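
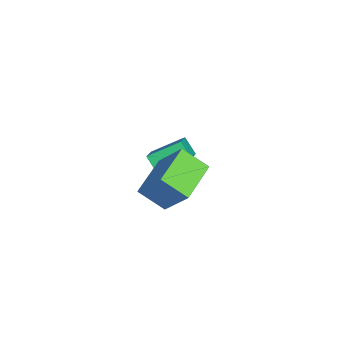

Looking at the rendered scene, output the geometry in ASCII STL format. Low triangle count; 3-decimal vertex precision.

solid 
facet normal -0.475 -0.493 0.729
outer loop
vertex -2.779 -3.791 -1.405
vertex -3.147 -2.255 -0.606
vertex -4.327 -3.678 -2.336
endloop
endfacet
facet normal 0.208 -0.868 -0.452
outer loop
vertex -3.833 -3.165 -3.094
vertex -2.779 -3.791 -1.405
vertex -4.327 -3.678 -2.336
endloop
endfacet
facet normal -0.475 -0.493 0.729
outer loop
vertex -4.327 -3.678 -2.336
vertex -3.147 -2.255 -0.606
vertex -4.695 -2.141 -1.537
endloop
endfacet
facet normal -0.855 0.063 -0.515
outer loop
vertex -4.695 -2.141 -1.537
vertex -3.833 -3.165 -3.094
vertex -4.327 -3.678 -2.336
endloop
endfacet
facet normal 0.855 -0.063 0.515
outer loop
vertex -2.779 -3.791 -1.405
vertex -2.653 -1.742 -1.364
vertex -3.147 -2.255 -0.606
endloop
endfacet
facet normal 0.207 -0.868 -0.451
outer loop
vertex -2.285 -3.279 -2.163
vertex -2.779 -3.791 -1.405
vertex -3.833 -3.165 -3.094
endloop
endfacet
facet normal 0.855 -0.063 0.515
outer loop
vertex -2.285 -3.279 -2.163
vertex -2.653 -1.742 -1.364
vertex -2.779 -3.791 -1.405
endloop
endfacet
facet normal -0.208 0.868 0.452
outer loop
vertex -3.147 -2.255 -0.606
vertex -2.653 -1.742 -1.364
vertex -4.695 -2.141 -1.537
endloop
endfacet
facet normal -0.855 0.063 -0.515
outer loop
vertex -4.201 -1.629 -2.295
vertex -3.833 -3.165 -3.094
vertex -4.695 -2.141 -1.537
endloop
endfacet
facet normal -0.208 0.868 0.451
outer loop
vertex -4.695 -2.141 -1.537
vertex -2.653 -1.742 -1.364
vertex -4.201 -1.629 -2.295
endloop
endfacet
facet normal 0.475 0.493 -0.729
outer loop
vertex -4.201 -1.629 -2.295
vertex -2.285 -3.279 -2.163
vertex -3.833 -3.165 -3.094
endloop
endfacet
facet normal 0.475 0.493 -0.729
outer loop
vertex -2.653 -1.742 -1.364
vertex -2.285 -3.279 -2.163
vertex -4.201 -1.629 -2.295
endloop
endfacet
facet normal -0.901 0.372 0.224
outer loop
vertex -0.321 -3.071 0.335
vertex 0.49 -2.03 1.865
vertex -0.066 -1.889 -0.603
endloop
endfacet
facet normal -0.402 -0.515 -0.758
outer loop
vertex 1.87 -2.69 -1.085
vertex -0.321 -3.071 0.335
vertex -0.066 -1.889 -0.603
endloop
endfacet
facet normal -0.901 0.372 0.224
outer loop
vertex -0.066 -1.889 -0.603
vertex 0.49 -2.03 1.865
vertex 0.745 -0.849 0.927
endloop
endfacet
facet normal 0.167 0.772 -0.613
outer loop
vertex 0.745 -0.849 0.927
vertex 1.87 -2.69 -1.085
vertex -0.066 -1.889 -0.603
endloop
endfacet
facet normal -0.167 -0.772 0.614
outer loop
vertex -0.321 -3.071 0.335
vertex 2.426 -2.831 1.383
vertex 0.49 -2.03 1.865
endloop
endfacet
facet normal -0.401 -0.515 -0.757
outer loop
vertex 1.615 -3.871 -0.147
vertex -0.321 -3.071 0.335
vertex 1.87 -2.69 -1.085
endloop
endfacet
facet normal -0.166 -0.772 0.613
outer loop
vertex 1.615 -3.871 -0.147
vertex 2.426 -2.831 1.383
vertex -0.321 -3.071 0.335
endloop
endfacet
facet normal 0.402 0.515 0.757
outer loop
vertex 0.49 -2.03 1.865
vertex 2.426 -2.831 1.383
vertex 0.745 -0.849 0.927
endloop
endfacet
facet normal 0.166 0.772 -0.613
outer loop
vertex 2.681 -1.649 0.445
vertex 1.87 -2.69 -1.085
vertex 0.745 -0.849 0.927
endloop
endfacet
facet normal 0.401 0.515 0.758
outer loop
vertex 0.745 -0.849 0.927
vertex 2.426 -2.831 1.383
vertex 2.681 -1.649 0.445
endloop
endfacet
facet normal 0.901 -0.372 -0.224
outer loop
vertex 2.681 -1.649 0.445
vertex 1.615 -3.871 -0.147
vertex 1.87 -2.69 -1.085
endloop
endfacet
facet normal 0.901 -0.372 -0.224
outer loop
vertex 2.426 -2.831 1.383
vertex 1.615 -3.871 -0.147
vertex 2.681 -1.649 0.445
endloop
endfacet

endsolid


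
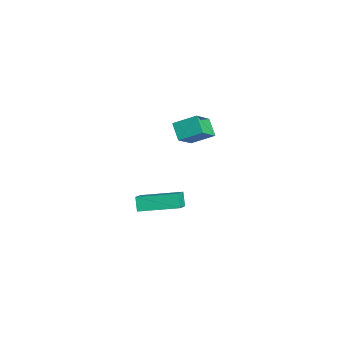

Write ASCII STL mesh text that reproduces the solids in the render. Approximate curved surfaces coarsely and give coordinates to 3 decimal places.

solid 
facet normal -0.632 0.146 0.761
outer loop
vertex 2.252 -3.488 -2.502
vertex 3.132 -1.549 -2.143
vertex 1.171 -2.807 -3.53
endloop
endfacet
facet normal -0.408 -0.898 -0.166
outer loop
vertex 1.708 -2.931 -4.177
vertex 2.252 -3.488 -2.502
vertex 1.171 -2.807 -3.53
endloop
endfacet
facet normal -0.632 0.146 0.761
outer loop
vertex 1.171 -2.807 -3.53
vertex 3.132 -1.549 -2.143
vertex 2.051 -0.868 -3.171
endloop
endfacet
facet normal -0.659 0.415 -0.627
outer loop
vertex 2.051 -0.868 -3.171
vertex 1.708 -2.931 -4.177
vertex 1.171 -2.807 -3.53
endloop
endfacet
facet normal 0.659 -0.415 0.627
outer loop
vertex 2.252 -3.488 -2.502
vertex 3.669 -1.673 -2.79
vertex 3.132 -1.549 -2.143
endloop
endfacet
facet normal -0.408 -0.898 -0.166
outer loop
vertex 2.789 -3.612 -3.149
vertex 2.252 -3.488 -2.502
vertex 1.708 -2.931 -4.177
endloop
endfacet
facet normal 0.659 -0.415 0.627
outer loop
vertex 2.789 -3.612 -3.149
vertex 3.669 -1.673 -2.79
vertex 2.252 -3.488 -2.502
endloop
endfacet
facet normal 0.408 0.898 0.166
outer loop
vertex 3.132 -1.549 -2.143
vertex 3.669 -1.673 -2.79
vertex 2.051 -0.868 -3.171
endloop
endfacet
facet normal -0.659 0.415 -0.627
outer loop
vertex 2.588 -0.992 -3.818
vertex 1.708 -2.931 -4.177
vertex 2.051 -0.868 -3.171
endloop
endfacet
facet normal 0.408 0.898 0.166
outer loop
vertex 2.051 -0.868 -3.171
vertex 3.669 -1.673 -2.79
vertex 2.588 -0.992 -3.818
endloop
endfacet
facet normal 0.632 -0.146 -0.761
outer loop
vertex 2.588 -0.992 -3.818
vertex 2.789 -3.612 -3.149
vertex 1.708 -2.931 -4.177
endloop
endfacet
facet normal 0.632 -0.146 -0.761
outer loop
vertex 3.669 -1.673 -2.79
vertex 2.789 -3.612 -3.149
vertex 2.588 -0.992 -3.818
endloop
endfacet
facet normal -0.820 0.031 0.571
outer loop
vertex -3.584 2.191 -2.561
vertex -4.432 3.279 -3.839
vertex -4.091 1.017 -3.225
endloop
endfacet
facet normal 0.451 -0.579 0.680
outer loop
vertex -3.148 0.981 -3.881
vertex -3.584 2.191 -2.561
vertex -4.091 1.017 -3.225
endloop
endfacet
facet normal -0.820 0.031 0.571
outer loop
vertex -4.091 1.017 -3.225
vertex -4.432 3.279 -3.839
vertex -4.939 2.105 -4.502
endloop
endfacet
facet normal -0.352 -0.815 -0.461
outer loop
vertex -4.939 2.105 -4.502
vertex -3.148 0.981 -3.881
vertex -4.091 1.017 -3.225
endloop
endfacet
facet normal 0.352 0.815 0.461
outer loop
vertex -3.584 2.191 -2.561
vertex -3.489 3.243 -4.495
vertex -4.432 3.279 -3.839
endloop
endfacet
facet normal 0.451 -0.579 0.679
outer loop
vertex -2.641 2.155 -3.218
vertex -3.584 2.191 -2.561
vertex -3.148 0.981 -3.881
endloop
endfacet
facet normal 0.352 0.815 0.461
outer loop
vertex -2.641 2.155 -3.218
vertex -3.489 3.243 -4.495
vertex -3.584 2.191 -2.561
endloop
endfacet
facet normal -0.451 0.579 -0.680
outer loop
vertex -4.432 3.279 -3.839
vertex -3.489 3.243 -4.495
vertex -4.939 2.105 -4.502
endloop
endfacet
facet normal -0.352 -0.815 -0.460
outer loop
vertex -3.996 2.069 -5.159
vertex -3.148 0.981 -3.881
vertex -4.939 2.105 -4.502
endloop
endfacet
facet normal -0.451 0.579 -0.679
outer loop
vertex -4.939 2.105 -4.502
vertex -3.489 3.243 -4.495
vertex -3.996 2.069 -5.159
endloop
endfacet
facet normal 0.820 -0.032 -0.571
outer loop
vertex -3.996 2.069 -5.159
vertex -2.641 2.155 -3.218
vertex -3.148 0.981 -3.881
endloop
endfacet
facet normal 0.820 -0.031 -0.571
outer loop
vertex -3.489 3.243 -4.495
vertex -2.641 2.155 -3.218
vertex -3.996 2.069 -5.159
endloop
endfacet

endsolid


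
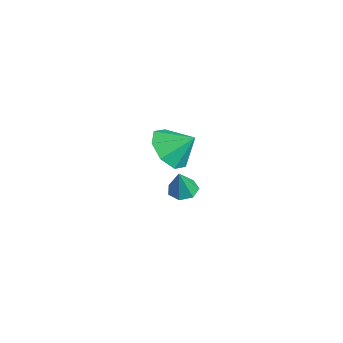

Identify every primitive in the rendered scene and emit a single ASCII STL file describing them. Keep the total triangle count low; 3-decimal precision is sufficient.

solid 
facet normal -0.354 -0.692 -0.629
outer loop
vertex 0.987 -0.4 1.969
vertex 0.208 -0.393 2.4
vertex 0.551 0.056 1.713
endloop
endfacet
facet normal 0.757 0.634 -0.160
outer loop
vertex 0.987 -0.4 1.969
vertex 0.551 0.056 1.713
vertex 0.592 0.353 3.08
endloop
endfacet
facet normal -0.354 -0.692 -0.629
outer loop
vertex 0.551 0.056 1.713
vertex 0.208 -0.393 2.4
vertex -0.086 0.249 1.859
endloop
endfacet
facet normal 0.238 0.948 -0.213
outer loop
vertex 0.551 0.056 1.713
vertex -0.086 0.249 1.859
vertex 0.592 0.353 3.08
endloop
endfacet
facet normal -0.355 -0.692 -0.628
outer loop
vertex -0.086 0.249 1.859
vertex 0.208 -0.393 2.4
vertex -0.55 0.066 2.323
endloop
endfacet
facet normal -0.294 0.952 0.082
outer loop
vertex -0.086 0.249 1.859
vertex -0.55 0.066 2.323
vertex 0.592 0.353 3.08
endloop
endfacet
facet normal -0.355 -0.692 -0.628
outer loop
vertex -0.55 0.066 2.323
vertex 0.208 -0.393 2.4
vertex -0.57 -0.386 2.832
endloop
endfacet
facet normal -0.528 0.645 0.552
outer loop
vertex -0.55 0.066 2.323
vertex -0.57 -0.386 2.832
vertex 0.592 0.353 3.08
endloop
endfacet
facet normal -0.355 -0.691 -0.629
outer loop
vertex -0.57 -0.386 2.832
vertex 0.208 -0.393 2.4
vertex -0.134 -0.843 3.088
endloop
endfacet
facet normal -0.327 0.205 0.923
outer loop
vertex -0.57 -0.386 2.832
vertex -0.134 -0.843 3.088
vertex 0.592 0.353 3.08
endloop
endfacet
facet normal -0.355 -0.692 -0.629
outer loop
vertex -0.134 -0.843 3.088
vertex 0.208 -0.393 2.4
vertex 0.502 -1.036 2.941
endloop
endfacet
facet normal 0.192 -0.110 0.975
outer loop
vertex -0.134 -0.843 3.088
vertex 0.502 -1.036 2.941
vertex 0.592 0.353 3.08
endloop
endfacet
facet normal -0.354 -0.692 -0.629
outer loop
vertex 0.502 -1.036 2.941
vertex 0.208 -0.393 2.4
vertex 0.967 -0.853 2.478
endloop
endfacet
facet normal 0.723 -0.115 0.681
outer loop
vertex 0.502 -1.036 2.941
vertex 0.967 -0.853 2.478
vertex 0.592 0.353 3.08
endloop
endfacet
facet normal -0.354 -0.692 -0.629
outer loop
vertex 0.967 -0.853 2.478
vertex 0.208 -0.393 2.4
vertex 0.987 -0.4 1.969
endloop
endfacet
facet normal 0.958 0.193 0.210
outer loop
vertex 0.967 -0.853 2.478
vertex 0.987 -0.4 1.969
vertex 0.592 0.353 3.08
endloop
endfacet
facet normal -0.312 0.195 -0.930
outer loop
vertex -3.052 1.108 -2.426
vertex -3.555 0.866 -2.308
vertex -3.399 1.411 -2.246
endloop
endfacet
facet normal 0.712 0.624 0.322
outer loop
vertex -3.052 1.108 -2.426
vertex -3.399 1.411 -2.246
vertex -3.185 0.634 -1.212
endloop
endfacet
facet normal -0.314 0.196 -0.929
outer loop
vertex -3.399 1.411 -2.246
vertex -3.555 0.866 -2.308
vertex -3.863 1.303 -2.112
endloop
endfacet
facet normal -0.012 0.798 0.602
outer loop
vertex -3.399 1.411 -2.246
vertex -3.863 1.303 -2.112
vertex -3.185 0.634 -1.212
endloop
endfacet
facet normal -0.313 0.196 -0.929
outer loop
vertex -3.863 1.303 -2.112
vertex -3.555 0.866 -2.308
vertex -4.095 0.866 -2.126
endloop
endfacet
facet normal -0.632 0.313 0.709
outer loop
vertex -3.863 1.303 -2.112
vertex -4.095 0.866 -2.126
vertex -3.185 0.634 -1.212
endloop
endfacet
facet normal -0.313 0.196 -0.929
outer loop
vertex -4.095 0.866 -2.126
vertex -3.555 0.866 -2.308
vertex -3.92 0.429 -2.277
endloop
endfacet
facet normal -0.683 -0.467 0.561
outer loop
vertex -4.095 0.866 -2.126
vertex -3.92 0.429 -2.277
vertex -3.185 0.634 -1.212
endloop
endfacet
facet normal -0.314 0.196 -0.929
outer loop
vertex -3.92 0.429 -2.277
vertex -3.555 0.866 -2.308
vertex -3.47 0.321 -2.452
endloop
endfacet
facet normal -0.124 -0.955 0.270
outer loop
vertex -3.92 0.429 -2.277
vertex -3.47 0.321 -2.452
vertex -3.185 0.634 -1.212
endloop
endfacet
facet normal -0.313 0.197 -0.929
outer loop
vertex -3.47 0.321 -2.452
vertex -3.555 0.866 -2.308
vertex -3.084 0.623 -2.518
endloop
endfacet
facet normal 0.621 -0.782 0.055
outer loop
vertex -3.47 0.321 -2.452
vertex -3.084 0.623 -2.518
vertex -3.185 0.634 -1.212
endloop
endfacet
facet normal -0.313 0.197 -0.929
outer loop
vertex -3.084 0.623 -2.518
vertex -3.555 0.866 -2.308
vertex -3.052 1.108 -2.426
endloop
endfacet
facet normal 0.994 -0.080 0.078
outer loop
vertex -3.084 0.623 -2.518
vertex -3.052 1.108 -2.426
vertex -3.185 0.634 -1.212
endloop
endfacet

endsolid


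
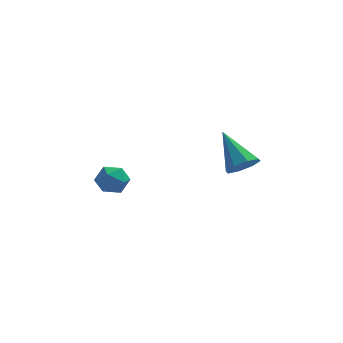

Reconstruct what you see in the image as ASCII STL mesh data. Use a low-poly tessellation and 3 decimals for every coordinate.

solid 
facet normal -0.077 -0.038 0.996
outer loop
vertex -2.621 1.085 0.741
vertex -2.393 0.232 0.726
vertex -1.771 0.855 0.798
endloop
endfacet
facet normal 0.114 0.613 0.781
outer loop
vertex -2.621 1.085 0.741
vertex -1.771 0.855 0.798
vertex -2.01 1.54 0.295
endloop
endfacet
facet normal -0.390 0.856 0.339
outer loop
vertex -2.621 1.085 0.741
vertex -2.01 1.54 0.295
vertex -2.78 1.341 -0.089
endloop
endfacet
facet normal -0.893 0.354 0.280
outer loop
vertex -2.621 1.085 0.741
vertex -2.78 1.341 -0.089
vertex -3.017 0.532 0.177
endloop
endfacet
facet normal -0.700 -0.199 0.686
outer loop
vertex -2.621 1.085 0.741
vertex -3.017 0.532 0.177
vertex -2.393 0.232 0.726
endloop
endfacet
facet normal 0.722 0.555 0.413
outer loop
vertex -2.01 1.54 0.295
vertex -1.771 0.855 0.798
vertex -1.403 0.968 0.003
endloop
endfacet
facet normal 0.413 -0.500 0.761
outer loop
vertex -1.771 0.855 0.798
vertex -2.393 0.232 0.726
vertex -1.64 0.159 0.269
endloop
endfacet
facet normal -0.594 -0.762 0.258
outer loop
vertex -2.393 0.232 0.726
vertex -3.017 0.532 0.177
vertex -2.41 -0.04 -0.115
endloop
endfacet
facet normal -0.906 0.134 -0.401
outer loop
vertex -3.017 0.532 0.177
vertex -2.78 1.341 -0.089
vertex -2.649 0.645 -0.618
endloop
endfacet
facet normal -0.093 0.948 -0.305
outer loop
vertex -2.78 1.341 -0.089
vertex -2.01 1.54 0.295
vertex -2.027 1.268 -0.546
endloop
endfacet
facet normal 0.893 -0.354 -0.280
outer loop
vertex -1.799 0.415 -0.561
vertex -1.403 0.968 0.003
vertex -1.64 0.159 0.269
endloop
endfacet
facet normal 0.390 -0.856 -0.339
outer loop
vertex -1.799 0.415 -0.561
vertex -1.64 0.159 0.269
vertex -2.41 -0.04 -0.115
endloop
endfacet
facet normal -0.114 -0.613 -0.781
outer loop
vertex -1.799 0.415 -0.561
vertex -2.41 -0.04 -0.115
vertex -2.649 0.645 -0.618
endloop
endfacet
facet normal 0.077 0.038 -0.996
outer loop
vertex -1.799 0.415 -0.561
vertex -2.649 0.645 -0.618
vertex -2.027 1.268 -0.546
endloop
endfacet
facet normal 0.700 0.199 -0.686
outer loop
vertex -1.799 0.415 -0.561
vertex -2.027 1.268 -0.546
vertex -1.403 0.968 0.003
endloop
endfacet
facet normal 0.906 -0.134 0.401
outer loop
vertex -1.64 0.159 0.269
vertex -1.403 0.968 0.003
vertex -1.771 0.855 0.798
endloop
endfacet
facet normal 0.093 -0.948 0.305
outer loop
vertex -2.41 -0.04 -0.115
vertex -1.64 0.159 0.269
vertex -2.393 0.232 0.726
endloop
endfacet
facet normal -0.722 -0.555 -0.413
outer loop
vertex -2.649 0.645 -0.618
vertex -2.41 -0.04 -0.115
vertex -3.017 0.532 0.177
endloop
endfacet
facet normal -0.413 0.500 -0.761
outer loop
vertex -2.027 1.268 -0.546
vertex -2.649 0.645 -0.618
vertex -2.78 1.341 -0.089
endloop
endfacet
facet normal 0.594 0.762 -0.258
outer loop
vertex -1.403 0.968 0.003
vertex -2.027 1.268 -0.546
vertex -2.01 1.54 0.295
endloop
endfacet
facet normal 0.433 -0.611 -0.663
outer loop
vertex 4.086 -0.638 1.895
vertex 3.687 -1.31 2.254
vertex 3.499 -0.758 1.622
endloop
endfacet
facet normal -0.025 0.934 -0.357
outer loop
vertex 4.086 -0.638 1.895
vertex 3.499 -0.758 1.622
vertex 2.753 0.01 3.686
endloop
endfacet
facet normal 0.432 -0.612 -0.663
outer loop
vertex 3.499 -0.758 1.622
vertex 3.687 -1.31 2.254
vertex 3.022 -1.201 1.72
endloop
endfacet
facet normal -0.653 0.602 -0.460
outer loop
vertex 3.499 -0.758 1.622
vertex 3.022 -1.201 1.72
vertex 2.753 0.01 3.686
endloop
endfacet
facet normal 0.433 -0.611 -0.663
outer loop
vertex 3.022 -1.201 1.72
vertex 3.687 -1.31 2.254
vertex 2.935 -1.708 2.13
endloop
endfacet
facet normal -0.986 0.040 -0.160
outer loop
vertex 3.022 -1.201 1.72
vertex 2.935 -1.708 2.13
vertex 2.753 0.01 3.686
endloop
endfacet
facet normal 0.433 -0.611 -0.663
outer loop
vertex 2.935 -1.708 2.13
vertex 3.687 -1.31 2.254
vertex 3.288 -1.982 2.613
endloop
endfacet
facet normal -0.829 -0.421 0.368
outer loop
vertex 2.935 -1.708 2.13
vertex 3.288 -1.982 2.613
vertex 2.753 0.01 3.686
endloop
endfacet
facet normal 0.433 -0.611 -0.663
outer loop
vertex 3.288 -1.982 2.613
vertex 3.687 -1.31 2.254
vertex 3.875 -1.862 2.886
endloop
endfacet
facet normal -0.274 -0.512 0.814
outer loop
vertex 3.288 -1.982 2.613
vertex 3.875 -1.862 2.886
vertex 2.753 0.01 3.686
endloop
endfacet
facet normal 0.432 -0.612 -0.663
outer loop
vertex 3.875 -1.862 2.886
vertex 3.687 -1.31 2.254
vertex 4.352 -1.419 2.788
endloop
endfacet
facet normal 0.355 -0.179 0.917
outer loop
vertex 3.875 -1.862 2.886
vertex 4.352 -1.419 2.788
vertex 2.753 0.01 3.686
endloop
endfacet
facet normal 0.433 -0.611 -0.663
outer loop
vertex 4.352 -1.419 2.788
vertex 3.687 -1.31 2.254
vertex 4.439 -0.912 2.378
endloop
endfacet
facet normal 0.688 0.381 0.618
outer loop
vertex 4.352 -1.419 2.788
vertex 4.439 -0.912 2.378
vertex 2.753 0.01 3.686
endloop
endfacet
facet normal 0.433 -0.611 -0.663
outer loop
vertex 4.439 -0.912 2.378
vertex 3.687 -1.31 2.254
vertex 4.086 -0.638 1.895
endloop
endfacet
facet normal 0.531 0.843 0.090
outer loop
vertex 4.439 -0.912 2.378
vertex 4.086 -0.638 1.895
vertex 2.753 0.01 3.686
endloop
endfacet

endsolid


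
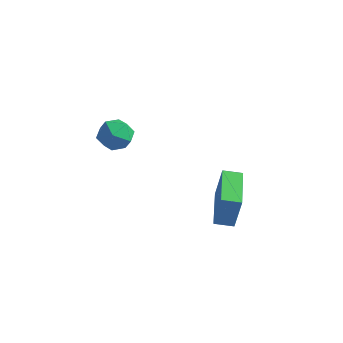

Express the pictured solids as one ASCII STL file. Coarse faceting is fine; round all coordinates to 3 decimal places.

solid 
facet normal -0.516 0.853 0.081
outer loop
vertex 0.903 0.345 2.431
vertex 1.655 0.815 2.276
vertex 0.566 0.307 0.673
endloop
endfacet
facet normal -0.835 -0.522 0.171
outer loop
vertex 1.645 -1.475 0.504
vertex 0.903 0.345 2.431
vertex 0.566 0.307 0.673
endloop
endfacet
facet normal -0.517 0.852 0.081
outer loop
vertex 0.566 0.307 0.673
vertex 1.655 0.815 2.276
vertex 1.317 0.777 0.519
endloop
endfacet
facet normal -0.188 -0.021 -0.982
outer loop
vertex 1.317 0.777 0.519
vertex 1.645 -1.475 0.504
vertex 0.566 0.307 0.673
endloop
endfacet
facet normal 0.189 0.021 0.982
outer loop
vertex 0.903 0.345 2.431
vertex 2.734 -0.967 2.107
vertex 1.655 0.815 2.276
endloop
endfacet
facet normal -0.835 -0.523 0.172
outer loop
vertex 1.983 -1.437 2.261
vertex 0.903 0.345 2.431
vertex 1.645 -1.475 0.504
endloop
endfacet
facet normal 0.188 0.021 0.982
outer loop
vertex 1.983 -1.437 2.261
vertex 2.734 -0.967 2.107
vertex 0.903 0.345 2.431
endloop
endfacet
facet normal 0.835 0.522 -0.172
outer loop
vertex 1.655 0.815 2.276
vertex 2.734 -0.967 2.107
vertex 1.317 0.777 0.519
endloop
endfacet
facet normal -0.189 -0.021 -0.982
outer loop
vertex 2.397 -1.005 0.349
vertex 1.645 -1.475 0.504
vertex 1.317 0.777 0.519
endloop
endfacet
facet normal 0.835 0.523 -0.171
outer loop
vertex 1.317 0.777 0.519
vertex 2.734 -0.967 2.107
vertex 2.397 -1.005 0.349
endloop
endfacet
facet normal 0.516 -0.853 -0.081
outer loop
vertex 2.397 -1.005 0.349
vertex 1.983 -1.437 2.261
vertex 1.645 -1.475 0.504
endloop
endfacet
facet normal 0.517 -0.852 -0.081
outer loop
vertex 2.734 -0.967 2.107
vertex 1.983 -1.437 2.261
vertex 2.397 -1.005 0.349
endloop
endfacet
facet normal 0.140 -0.221 0.965
outer loop
vertex -3.197 -0.94 4.557
vertex -4.043 -1.338 4.589
vertex -3.293 -1.85 4.363
endloop
endfacet
facet normal 0.761 -0.211 0.613
outer loop
vertex -3.197 -0.94 4.557
vertex -3.293 -1.85 4.363
vertex -2.726 -1.318 3.842
endloop
endfacet
facet normal 0.840 0.436 0.323
outer loop
vertex -3.197 -0.94 4.557
vertex -2.726 -1.318 3.842
vertex -3.126 -0.477 3.747
endloop
endfacet
facet normal 0.268 0.826 0.496
outer loop
vertex -3.197 -0.94 4.557
vertex -3.126 -0.477 3.747
vertex -3.94 -0.49 4.208
endloop
endfacet
facet normal -0.164 0.421 0.892
outer loop
vertex -3.197 -0.94 4.557
vertex -3.94 -0.49 4.208
vertex -4.043 -1.338 4.589
endloop
endfacet
facet normal 0.722 -0.687 0.084
outer loop
vertex -2.726 -1.318 3.842
vertex -3.293 -1.85 4.363
vertex -3.28 -1.95 3.432
endloop
endfacet
facet normal -0.283 -0.703 0.652
outer loop
vertex -3.293 -1.85 4.363
vertex -4.043 -1.338 4.589
vertex -4.094 -1.963 3.893
endloop
endfacet
facet normal -0.777 0.334 0.534
outer loop
vertex -4.043 -1.338 4.589
vertex -3.94 -0.49 4.208
vertex -4.494 -1.122 3.798
endloop
endfacet
facet normal -0.077 0.991 -0.108
outer loop
vertex -3.94 -0.49 4.208
vertex -3.126 -0.477 3.747
vertex -3.927 -0.59 3.277
endloop
endfacet
facet normal 0.849 0.360 -0.386
outer loop
vertex -3.126 -0.477 3.747
vertex -2.726 -1.318 3.842
vertex -3.177 -1.102 3.051
endloop
endfacet
facet normal -0.268 -0.826 -0.496
outer loop
vertex -4.023 -1.5 3.083
vertex -3.28 -1.95 3.432
vertex -4.094 -1.963 3.893
endloop
endfacet
facet normal -0.840 -0.436 -0.323
outer loop
vertex -4.023 -1.5 3.083
vertex -4.094 -1.963 3.893
vertex -4.494 -1.122 3.798
endloop
endfacet
facet normal -0.761 0.211 -0.613
outer loop
vertex -4.023 -1.5 3.083
vertex -4.494 -1.122 3.798
vertex -3.927 -0.59 3.277
endloop
endfacet
facet normal -0.140 0.221 -0.965
outer loop
vertex -4.023 -1.5 3.083
vertex -3.927 -0.59 3.277
vertex -3.177 -1.102 3.051
endloop
endfacet
facet normal 0.164 -0.421 -0.892
outer loop
vertex -4.023 -1.5 3.083
vertex -3.177 -1.102 3.051
vertex -3.28 -1.95 3.432
endloop
endfacet
facet normal 0.077 -0.991 0.108
outer loop
vertex -4.094 -1.963 3.893
vertex -3.28 -1.95 3.432
vertex -3.293 -1.85 4.363
endloop
endfacet
facet normal -0.849 -0.360 0.386
outer loop
vertex -4.494 -1.122 3.798
vertex -4.094 -1.963 3.893
vertex -4.043 -1.338 4.589
endloop
endfacet
facet normal -0.722 0.687 -0.084
outer loop
vertex -3.927 -0.59 3.277
vertex -4.494 -1.122 3.798
vertex -3.94 -0.49 4.208
endloop
endfacet
facet normal 0.283 0.703 -0.652
outer loop
vertex -3.177 -1.102 3.051
vertex -3.927 -0.59 3.277
vertex -3.126 -0.477 3.747
endloop
endfacet
facet normal 0.777 -0.334 -0.534
outer loop
vertex -3.28 -1.95 3.432
vertex -3.177 -1.102 3.051
vertex -2.726 -1.318 3.842
endloop
endfacet

endsolid


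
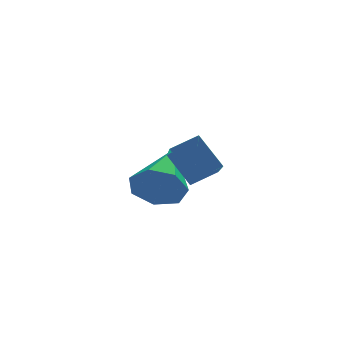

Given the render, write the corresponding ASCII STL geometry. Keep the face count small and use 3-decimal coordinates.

solid 
facet normal -0.894 -0.019 -0.448
outer loop
vertex -0.861 -2.071 0.094
vertex -1.328 -1.478 1.001
vertex -0.401 -0.178 -0.906
endloop
endfacet
facet normal 0.395 -0.502 -0.769
outer loop
vertex 0.368 -0.162 -0.521
vertex -0.861 -2.071 0.094
vertex -0.401 -0.178 -0.906
endloop
endfacet
facet normal -0.894 -0.019 -0.447
outer loop
vertex -0.401 -0.178 -0.906
vertex -1.328 -1.478 1.001
vertex -0.867 0.415 0.001
endloop
endfacet
facet normal 0.211 0.864 -0.457
outer loop
vertex -0.867 0.415 0.001
vertex 0.368 -0.162 -0.521
vertex -0.401 -0.178 -0.906
endloop
endfacet
facet normal -0.211 -0.864 0.457
outer loop
vertex -0.861 -2.071 0.094
vertex -0.559 -1.462 1.386
vertex -1.328 -1.478 1.001
endloop
endfacet
facet normal 0.396 -0.502 -0.769
outer loop
vertex -0.093 -2.055 0.479
vertex -0.861 -2.071 0.094
vertex 0.368 -0.162 -0.521
endloop
endfacet
facet normal -0.211 -0.864 0.457
outer loop
vertex -0.093 -2.055 0.479
vertex -0.559 -1.462 1.386
vertex -0.861 -2.071 0.094
endloop
endfacet
facet normal -0.395 0.502 0.769
outer loop
vertex -1.328 -1.478 1.001
vertex -0.559 -1.462 1.386
vertex -0.867 0.415 0.001
endloop
endfacet
facet normal 0.211 0.864 -0.457
outer loop
vertex -0.099 0.431 0.386
vertex 0.368 -0.162 -0.521
vertex -0.867 0.415 0.001
endloop
endfacet
facet normal -0.396 0.502 0.769
outer loop
vertex -0.867 0.415 0.001
vertex -0.559 -1.462 1.386
vertex -0.099 0.431 0.386
endloop
endfacet
facet normal 0.894 0.019 0.448
outer loop
vertex -0.099 0.431 0.386
vertex -0.093 -2.055 0.479
vertex 0.368 -0.162 -0.521
endloop
endfacet
facet normal 0.894 0.019 0.447
outer loop
vertex -0.559 -1.462 1.386
vertex -0.093 -2.055 0.479
vertex -0.099 0.431 0.386
endloop
endfacet
facet normal -0.459 -0.816 -0.351
outer loop
vertex -0.476 0.632 -1.902
vertex -1.043 0.685 -1.284
vertex -1.069 1.029 -2.05
endloop
endfacet
facet normal 0.495 0.466 -0.733
outer loop
vertex -0.476 0.632 -1.902
vertex -1.069 1.029 -2.05
vertex -0.117 2.335 -0.576
endloop
endfacet
facet normal -0.458 -0.817 -0.351
outer loop
vertex -1.069 1.029 -2.05
vertex -1.043 0.685 -1.284
vertex -1.643 1.167 -1.622
endloop
endfacet
facet normal -0.226 0.797 -0.560
outer loop
vertex -1.069 1.029 -2.05
vertex -1.643 1.167 -1.622
vertex -0.117 2.335 -0.576
endloop
endfacet
facet normal -0.459 -0.817 -0.350
outer loop
vertex -1.643 1.167 -1.622
vertex -1.043 0.685 -1.284
vertex -1.764 0.942 -0.939
endloop
endfacet
facet normal -0.657 0.743 0.128
outer loop
vertex -1.643 1.167 -1.622
vertex -1.764 0.942 -0.939
vertex -0.117 2.335 -0.576
endloop
endfacet
facet normal -0.459 -0.817 -0.350
outer loop
vertex -1.764 0.942 -0.939
vertex -1.043 0.685 -1.284
vertex -1.343 0.524 -0.516
endloop
endfacet
facet normal -0.471 0.346 0.811
outer loop
vertex -1.764 0.942 -0.939
vertex -1.343 0.524 -0.516
vertex -0.117 2.335 -0.576
endloop
endfacet
facet normal -0.459 -0.817 -0.350
outer loop
vertex -1.343 0.524 -0.516
vertex -1.043 0.685 -1.284
vertex -0.695 0.227 -0.672
endloop
endfacet
facet normal 0.191 -0.097 0.977
outer loop
vertex -1.343 0.524 -0.516
vertex -0.695 0.227 -0.672
vertex -0.117 2.335 -0.576
endloop
endfacet
facet normal -0.458 -0.817 -0.351
outer loop
vertex -0.695 0.227 -0.672
vertex -1.043 0.685 -1.284
vertex -0.309 0.275 -1.288
endloop
endfacet
facet normal 0.829 -0.250 0.500
outer loop
vertex -0.695 0.227 -0.672
vertex -0.309 0.275 -1.288
vertex -0.117 2.335 -0.576
endloop
endfacet
facet normal -0.458 -0.817 -0.350
outer loop
vertex -0.309 0.275 -1.288
vertex -1.043 0.685 -1.284
vertex -0.476 0.632 -1.902
endloop
endfacet
facet normal 0.965 0.001 -0.262
outer loop
vertex -0.309 0.275 -1.288
vertex -0.476 0.632 -1.902
vertex -0.117 2.335 -0.576
endloop
endfacet

endsolid


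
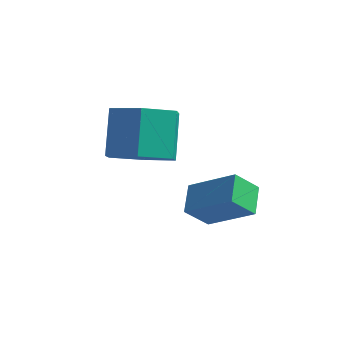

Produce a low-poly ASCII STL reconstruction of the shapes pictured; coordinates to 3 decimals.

solid 
facet normal 0.233 -0.519 -0.823
outer loop
vertex -1.287 2.717 -0.842
vertex -1.916 1.947 -0.534
vertex -2.288 2.717 -1.125
endloop
endfacet
facet normal 0.141 0.855 -0.499
outer loop
vertex -1.287 2.717 -0.842
vertex -2.288 2.717 -1.125
vertex -1.656 3.542 0.466
endloop
endfacet
facet normal 0.142 0.855 -0.500
outer loop
vertex -1.656 3.542 0.466
vertex -2.288 2.717 -1.125
vertex -2.657 3.543 0.183
endloop
endfacet
facet normal -0.232 0.519 0.823
outer loop
vertex -1.656 3.542 0.466
vertex -2.657 3.543 0.183
vertex -2.284 2.773 0.774
endloop
endfacet
facet normal 0.232 -0.519 -0.823
outer loop
vertex -2.288 2.717 -1.125
vertex -1.916 1.947 -0.534
vertex -2.916 1.948 -0.817
endloop
endfacet
facet normal -0.762 0.428 -0.485
outer loop
vertex -2.288 2.717 -1.125
vertex -2.916 1.948 -0.817
vertex -2.657 3.543 0.183
endloop
endfacet
facet normal -0.762 0.428 -0.485
outer loop
vertex -2.657 3.543 0.183
vertex -2.916 1.948 -0.817
vertex -3.285 2.774 0.491
endloop
endfacet
facet normal -0.232 0.519 0.823
outer loop
vertex -2.657 3.543 0.183
vertex -3.285 2.774 0.491
vertex -2.284 2.773 0.774
endloop
endfacet
facet normal 0.232 -0.519 -0.823
outer loop
vertex -2.916 1.948 -0.817
vertex -1.916 1.947 -0.534
vertex -2.544 1.178 -0.226
endloop
endfacet
facet normal -0.905 -0.426 0.014
outer loop
vertex -2.916 1.948 -0.817
vertex -2.544 1.178 -0.226
vertex -3.285 2.774 0.491
endloop
endfacet
facet normal -0.905 -0.426 0.014
outer loop
vertex -3.285 2.774 0.491
vertex -2.544 1.178 -0.226
vertex -2.913 2.003 1.082
endloop
endfacet
facet normal -0.232 0.519 0.823
outer loop
vertex -3.285 2.774 0.491
vertex -2.913 2.003 1.082
vertex -2.284 2.773 0.774
endloop
endfacet
facet normal 0.232 -0.519 -0.823
outer loop
vertex -2.544 1.178 -0.226
vertex -1.916 1.947 -0.534
vertex -1.543 1.177 0.057
endloop
endfacet
facet normal -0.142 -0.855 0.499
outer loop
vertex -2.544 1.178 -0.226
vertex -1.543 1.177 0.057
vertex -2.913 2.003 1.082
endloop
endfacet
facet normal -0.141 -0.855 0.500
outer loop
vertex -2.913 2.003 1.082
vertex -1.543 1.177 0.057
vertex -1.912 2.003 1.365
endloop
endfacet
facet normal -0.233 0.519 0.823
outer loop
vertex -2.913 2.003 1.082
vertex -1.912 2.003 1.365
vertex -2.284 2.773 0.774
endloop
endfacet
facet normal 0.232 -0.519 -0.823
outer loop
vertex -1.543 1.177 0.057
vertex -1.916 1.947 -0.534
vertex -0.915 1.946 -0.251
endloop
endfacet
facet normal 0.762 -0.428 0.485
outer loop
vertex -1.543 1.177 0.057
vertex -0.915 1.946 -0.251
vertex -1.912 2.003 1.365
endloop
endfacet
facet normal 0.762 -0.428 0.485
outer loop
vertex -1.912 2.003 1.365
vertex -0.915 1.946 -0.251
vertex -1.284 2.772 1.057
endloop
endfacet
facet normal -0.232 0.519 0.823
outer loop
vertex -1.912 2.003 1.365
vertex -1.284 2.772 1.057
vertex -2.284 2.773 0.774
endloop
endfacet
facet normal 0.232 -0.519 -0.823
outer loop
vertex -0.915 1.946 -0.251
vertex -1.916 1.947 -0.534
vertex -1.287 2.717 -0.842
endloop
endfacet
facet normal 0.905 0.426 -0.014
outer loop
vertex -0.915 1.946 -0.251
vertex -1.287 2.717 -0.842
vertex -1.284 2.772 1.057
endloop
endfacet
facet normal 0.904 0.426 -0.014
outer loop
vertex -1.284 2.772 1.057
vertex -1.287 2.717 -0.842
vertex -1.656 3.542 0.466
endloop
endfacet
facet normal -0.232 0.519 0.823
outer loop
vertex -1.284 2.772 1.057
vertex -1.656 3.542 0.466
vertex -2.284 2.773 0.774
endloop
endfacet
facet normal -0.405 -0.589 0.700
outer loop
vertex 0.679 2.234 -1.545
vertex 0.351 3.042 -1.055
vertex -0.72 2.183 -2.398
endloop
endfacet
facet normal 0.328 -0.808 -0.490
outer loop
vertex -0.311 2.778 -3.105
vertex 0.679 2.234 -1.545
vertex -0.72 2.183 -2.398
endloop
endfacet
facet normal -0.405 -0.589 0.700
outer loop
vertex -0.72 2.183 -2.398
vertex 0.351 3.042 -1.055
vertex -1.048 2.991 -1.908
endloop
endfacet
facet normal -0.854 -0.031 -0.520
outer loop
vertex -1.048 2.991 -1.908
vertex -0.311 2.778 -3.105
vertex -0.72 2.183 -2.398
endloop
endfacet
facet normal 0.854 0.031 0.520
outer loop
vertex 0.679 2.234 -1.545
vertex 0.76 3.637 -1.762
vertex 0.351 3.042 -1.055
endloop
endfacet
facet normal 0.328 -0.808 -0.490
outer loop
vertex 1.088 2.829 -2.252
vertex 0.679 2.234 -1.545
vertex -0.311 2.778 -3.105
endloop
endfacet
facet normal 0.854 0.031 0.520
outer loop
vertex 1.088 2.829 -2.252
vertex 0.76 3.637 -1.762
vertex 0.679 2.234 -1.545
endloop
endfacet
facet normal -0.328 0.808 0.490
outer loop
vertex 0.351 3.042 -1.055
vertex 0.76 3.637 -1.762
vertex -1.048 2.991 -1.908
endloop
endfacet
facet normal -0.854 -0.031 -0.520
outer loop
vertex -0.639 3.586 -2.615
vertex -0.311 2.778 -3.105
vertex -1.048 2.991 -1.908
endloop
endfacet
facet normal -0.328 0.808 0.490
outer loop
vertex -1.048 2.991 -1.908
vertex 0.76 3.637 -1.762
vertex -0.639 3.586 -2.615
endloop
endfacet
facet normal 0.405 0.589 -0.700
outer loop
vertex -0.639 3.586 -2.615
vertex 1.088 2.829 -2.252
vertex -0.311 2.778 -3.105
endloop
endfacet
facet normal 0.405 0.589 -0.700
outer loop
vertex 0.76 3.637 -1.762
vertex 1.088 2.829 -2.252
vertex -0.639 3.586 -2.615
endloop
endfacet

endsolid


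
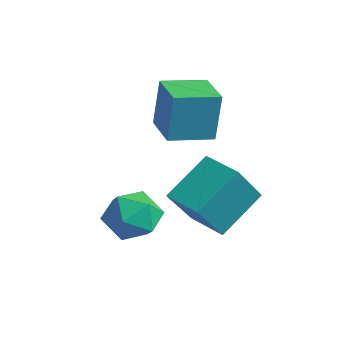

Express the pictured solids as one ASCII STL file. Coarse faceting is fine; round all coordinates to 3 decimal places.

solid 
facet normal -0.944 0.331 0.009
outer loop
vertex -3.478 1.321 2.321
vertex -2.927 2.897 2.131
vertex -3.569 1.115 0.344
endloop
endfacet
facet normal -0.327 -0.938 0.113
outer loop
vertex -1.993 0.563 0.329
vertex -3.478 1.321 2.321
vertex -3.569 1.115 0.344
endloop
endfacet
facet normal -0.944 0.331 0.009
outer loop
vertex -3.569 1.115 0.344
vertex -2.927 2.897 2.131
vertex -3.018 2.691 0.154
endloop
endfacet
facet normal -0.046 -0.104 -0.994
outer loop
vertex -3.018 2.691 0.154
vertex -1.993 0.563 0.329
vertex -3.569 1.115 0.344
endloop
endfacet
facet normal 0.046 0.104 0.994
outer loop
vertex -3.478 1.321 2.321
vertex -1.351 2.345 2.116
vertex -2.927 2.897 2.131
endloop
endfacet
facet normal -0.327 -0.938 0.113
outer loop
vertex -1.902 0.769 2.306
vertex -3.478 1.321 2.321
vertex -1.993 0.563 0.329
endloop
endfacet
facet normal 0.046 0.104 0.994
outer loop
vertex -1.902 0.769 2.306
vertex -1.351 2.345 2.116
vertex -3.478 1.321 2.321
endloop
endfacet
facet normal 0.327 0.938 -0.113
outer loop
vertex -2.927 2.897 2.131
vertex -1.351 2.345 2.116
vertex -3.018 2.691 0.154
endloop
endfacet
facet normal -0.046 -0.104 -0.994
outer loop
vertex -1.442 2.139 0.139
vertex -1.993 0.563 0.329
vertex -3.018 2.691 0.154
endloop
endfacet
facet normal 0.327 0.938 -0.113
outer loop
vertex -3.018 2.691 0.154
vertex -1.351 2.345 2.116
vertex -1.442 2.139 0.139
endloop
endfacet
facet normal 0.944 -0.331 -0.009
outer loop
vertex -1.442 2.139 0.139
vertex -1.902 0.769 2.306
vertex -1.993 0.563 0.329
endloop
endfacet
facet normal 0.944 -0.331 -0.009
outer loop
vertex -1.351 2.345 2.116
vertex -1.902 0.769 2.306
vertex -1.442 2.139 0.139
endloop
endfacet
facet normal -0.985 -0.134 0.109
outer loop
vertex -0.143 0.786 0.359
vertex -0.5 2.05 -1.318
vertex -0.058 -0.865 -0.903
endloop
endfacet
facet normal 0.168 -0.593 0.787
outer loop
vertex 1.38 -0.67 -1.062
vertex -0.143 0.786 0.359
vertex -0.058 -0.865 -0.903
endloop
endfacet
facet normal -0.985 -0.134 0.109
outer loop
vertex -0.058 -0.865 -0.903
vertex -0.5 2.05 -1.318
vertex -0.415 0.399 -2.58
endloop
endfacet
facet normal 0.041 -0.794 -0.607
outer loop
vertex -0.415 0.399 -2.58
vertex 1.38 -0.67 -1.062
vertex -0.058 -0.865 -0.903
endloop
endfacet
facet normal -0.041 0.794 0.607
outer loop
vertex -0.143 0.786 0.359
vertex 0.938 2.245 -1.477
vertex -0.5 2.05 -1.318
endloop
endfacet
facet normal 0.168 -0.593 0.787
outer loop
vertex 1.295 0.981 0.2
vertex -0.143 0.786 0.359
vertex 1.38 -0.67 -1.062
endloop
endfacet
facet normal -0.041 0.794 0.607
outer loop
vertex 1.295 0.981 0.2
vertex 0.938 2.245 -1.477
vertex -0.143 0.786 0.359
endloop
endfacet
facet normal -0.168 0.593 -0.787
outer loop
vertex -0.5 2.05 -1.318
vertex 0.938 2.245 -1.477
vertex -0.415 0.399 -2.58
endloop
endfacet
facet normal 0.041 -0.794 -0.607
outer loop
vertex 1.023 0.594 -2.739
vertex 1.38 -0.67 -1.062
vertex -0.415 0.399 -2.58
endloop
endfacet
facet normal -0.168 0.593 -0.787
outer loop
vertex -0.415 0.399 -2.58
vertex 0.938 2.245 -1.477
vertex 1.023 0.594 -2.739
endloop
endfacet
facet normal 0.985 0.134 -0.109
outer loop
vertex 1.023 0.594 -2.739
vertex 1.295 0.981 0.2
vertex 1.38 -0.67 -1.062
endloop
endfacet
facet normal 0.985 0.134 -0.109
outer loop
vertex 0.938 2.245 -1.477
vertex 1.295 0.981 0.2
vertex 1.023 0.594 -2.739
endloop
endfacet
facet normal -0.620 0.060 0.782
outer loop
vertex -1.561 -0.724 -1.456
vertex -2.252 -1.448 -1.948
vertex -1.442 -1.818 -1.278
endloop
endfacet
facet normal 0.057 0.166 0.984
outer loop
vertex -1.561 -0.724 -1.456
vertex -1.442 -1.818 -1.278
vertex -0.543 -1.178 -1.438
endloop
endfacet
facet normal 0.311 0.723 0.617
outer loop
vertex -1.561 -0.724 -1.456
vertex -0.543 -1.178 -1.438
vertex -0.799 -0.412 -2.206
endloop
endfacet
facet normal -0.208 0.960 0.188
outer loop
vertex -1.561 -0.724 -1.456
vertex -0.799 -0.412 -2.206
vertex -1.855 -0.579 -2.521
endloop
endfacet
facet normal -0.783 0.550 0.291
outer loop
vertex -1.561 -0.724 -1.456
vertex -1.855 -0.579 -2.521
vertex -2.252 -1.448 -1.948
endloop
endfacet
facet normal 0.435 -0.411 0.801
outer loop
vertex -0.543 -1.178 -1.438
vertex -1.442 -1.818 -1.278
vertex -0.605 -2.181 -1.919
endloop
endfacet
facet normal -0.659 -0.584 0.474
outer loop
vertex -1.442 -1.818 -1.278
vertex -2.252 -1.448 -1.948
vertex -1.661 -2.348 -2.234
endloop
endfacet
facet normal -0.924 0.211 -0.320
outer loop
vertex -2.252 -1.448 -1.948
vertex -1.855 -0.579 -2.521
vertex -1.917 -1.582 -3.002
endloop
endfacet
facet normal 0.007 0.874 -0.486
outer loop
vertex -1.855 -0.579 -2.521
vertex -0.799 -0.412 -2.206
vertex -1.018 -0.942 -3.162
endloop
endfacet
facet normal 0.847 0.490 0.207
outer loop
vertex -0.799 -0.412 -2.206
vertex -0.543 -1.178 -1.438
vertex -0.208 -1.312 -2.492
endloop
endfacet
facet normal 0.208 -0.960 -0.188
outer loop
vertex -0.899 -2.036 -2.984
vertex -0.605 -2.181 -1.919
vertex -1.661 -2.348 -2.234
endloop
endfacet
facet normal -0.311 -0.723 -0.617
outer loop
vertex -0.899 -2.036 -2.984
vertex -1.661 -2.348 -2.234
vertex -1.917 -1.582 -3.002
endloop
endfacet
facet normal -0.057 -0.166 -0.984
outer loop
vertex -0.899 -2.036 -2.984
vertex -1.917 -1.582 -3.002
vertex -1.018 -0.942 -3.162
endloop
endfacet
facet normal 0.620 -0.060 -0.782
outer loop
vertex -0.899 -2.036 -2.984
vertex -1.018 -0.942 -3.162
vertex -0.208 -1.312 -2.492
endloop
endfacet
facet normal 0.783 -0.550 -0.291
outer loop
vertex -0.899 -2.036 -2.984
vertex -0.208 -1.312 -2.492
vertex -0.605 -2.181 -1.919
endloop
endfacet
facet normal -0.007 -0.874 0.486
outer loop
vertex -1.661 -2.348 -2.234
vertex -0.605 -2.181 -1.919
vertex -1.442 -1.818 -1.278
endloop
endfacet
facet normal -0.847 -0.490 -0.207
outer loop
vertex -1.917 -1.582 -3.002
vertex -1.661 -2.348 -2.234
vertex -2.252 -1.448 -1.948
endloop
endfacet
facet normal -0.435 0.411 -0.801
outer loop
vertex -1.018 -0.942 -3.162
vertex -1.917 -1.582 -3.002
vertex -1.855 -0.579 -2.521
endloop
endfacet
facet normal 0.659 0.584 -0.474
outer loop
vertex -0.208 -1.312 -2.492
vertex -1.018 -0.942 -3.162
vertex -0.799 -0.412 -2.206
endloop
endfacet
facet normal 0.924 -0.211 0.320
outer loop
vertex -0.605 -2.181 -1.919
vertex -0.208 -1.312 -2.492
vertex -0.543 -1.178 -1.438
endloop
endfacet

endsolid


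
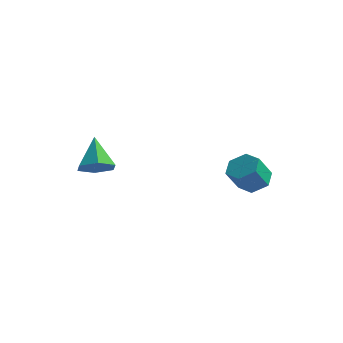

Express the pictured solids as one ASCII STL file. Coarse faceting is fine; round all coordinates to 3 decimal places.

solid 
facet normal 0.366 -0.592 -0.718
outer loop
vertex -1.407 -1.441 0.385
vertex -1.752 -0.963 -0.185
vertex -0.99 -0.807 0.075
endloop
endfacet
facet normal 0.568 0.028 0.822
outer loop
vertex -1.407 -1.441 0.385
vertex -0.99 -0.807 0.075
vertex -2.348 0.003 0.985
endloop
endfacet
facet normal 0.366 -0.593 -0.717
outer loop
vertex -0.99 -0.807 0.075
vertex -1.752 -0.963 -0.185
vertex -1.335 -0.329 -0.496
endloop
endfacet
facet normal 0.615 0.747 0.253
outer loop
vertex -0.99 -0.807 0.075
vertex -1.335 -0.329 -0.496
vertex -2.348 0.003 0.985
endloop
endfacet
facet normal 0.365 -0.592 -0.718
outer loop
vertex -1.335 -0.329 -0.496
vertex -1.752 -0.963 -0.185
vertex -2.097 -0.485 -0.755
endloop
endfacet
facet normal -0.100 0.954 -0.282
outer loop
vertex -1.335 -0.329 -0.496
vertex -2.097 -0.485 -0.755
vertex -2.348 0.003 0.985
endloop
endfacet
facet normal 0.366 -0.592 -0.718
outer loop
vertex -2.097 -0.485 -0.755
vertex -1.752 -0.963 -0.185
vertex -2.514 -1.119 -0.445
endloop
endfacet
facet normal -0.861 0.444 -0.249
outer loop
vertex -2.097 -0.485 -0.755
vertex -2.514 -1.119 -0.445
vertex -2.348 0.003 0.985
endloop
endfacet
facet normal 0.366 -0.593 -0.717
outer loop
vertex -2.514 -1.119 -0.445
vertex -1.752 -0.963 -0.185
vertex -2.169 -1.597 0.126
endloop
endfacet
facet normal -0.907 -0.273 0.320
outer loop
vertex -2.514 -1.119 -0.445
vertex -2.169 -1.597 0.126
vertex -2.348 0.003 0.985
endloop
endfacet
facet normal 0.365 -0.592 -0.718
outer loop
vertex -2.169 -1.597 0.126
vertex -1.752 -0.963 -0.185
vertex -1.407 -1.441 0.385
endloop
endfacet
facet normal -0.192 -0.481 0.855
outer loop
vertex -2.169 -1.597 0.126
vertex -1.407 -1.441 0.385
vertex -2.348 0.003 0.985
endloop
endfacet
facet normal 0.230 0.511 -0.828
outer loop
vertex 4.11 2.472 -1.445
vertex 3.403 2.777 -1.453
vertex 3.972 3.133 -1.075
endloop
endfacet
facet normal 0.956 0.037 0.290
outer loop
vertex 4.11 2.472 -1.445
vertex 3.972 3.133 -1.075
vertex 3.823 1.837 -0.418
endloop
endfacet
facet normal 0.956 0.037 0.290
outer loop
vertex 3.823 1.837 -0.418
vertex 3.972 3.133 -1.075
vertex 3.685 2.498 -0.048
endloop
endfacet
facet normal -0.232 -0.512 0.827
outer loop
vertex 3.823 1.837 -0.418
vertex 3.685 2.498 -0.048
vertex 3.117 2.143 -0.427
endloop
endfacet
facet normal 0.230 0.511 -0.828
outer loop
vertex 3.972 3.133 -1.075
vertex 3.403 2.777 -1.453
vertex 3.265 3.438 -1.083
endloop
endfacet
facet normal 0.322 0.762 0.561
outer loop
vertex 3.972 3.133 -1.075
vertex 3.265 3.438 -1.083
vertex 3.685 2.498 -0.048
endloop
endfacet
facet normal 0.323 0.762 0.561
outer loop
vertex 3.685 2.498 -0.048
vertex 3.265 3.438 -1.083
vertex 2.979 2.804 -0.057
endloop
endfacet
facet normal -0.232 -0.512 0.827
outer loop
vertex 3.685 2.498 -0.048
vertex 2.979 2.804 -0.057
vertex 3.117 2.143 -0.427
endloop
endfacet
facet normal 0.232 0.512 -0.827
outer loop
vertex 3.265 3.438 -1.083
vertex 3.403 2.777 -1.453
vertex 2.697 3.083 -1.462
endloop
endfacet
facet normal -0.634 0.725 0.271
outer loop
vertex 3.265 3.438 -1.083
vertex 2.697 3.083 -1.462
vertex 2.979 2.804 -0.057
endloop
endfacet
facet normal -0.633 0.725 0.271
outer loop
vertex 2.979 2.804 -0.057
vertex 2.697 3.083 -1.462
vertex 2.41 2.448 -0.435
endloop
endfacet
facet normal -0.230 -0.511 0.828
outer loop
vertex 2.979 2.804 -0.057
vertex 2.41 2.448 -0.435
vertex 3.117 2.143 -0.427
endloop
endfacet
facet normal 0.232 0.512 -0.827
outer loop
vertex 2.697 3.083 -1.462
vertex 3.403 2.777 -1.453
vertex 2.835 2.422 -1.832
endloop
endfacet
facet normal -0.956 -0.037 -0.290
outer loop
vertex 2.697 3.083 -1.462
vertex 2.835 2.422 -1.832
vertex 2.41 2.448 -0.435
endloop
endfacet
facet normal -0.956 -0.037 -0.290
outer loop
vertex 2.41 2.448 -0.435
vertex 2.835 2.422 -1.832
vertex 2.548 1.787 -0.805
endloop
endfacet
facet normal -0.230 -0.511 0.828
outer loop
vertex 2.41 2.448 -0.435
vertex 2.548 1.787 -0.805
vertex 3.117 2.143 -0.427
endloop
endfacet
facet normal 0.232 0.512 -0.827
outer loop
vertex 2.835 2.422 -1.832
vertex 3.403 2.777 -1.453
vertex 3.541 2.116 -1.823
endloop
endfacet
facet normal -0.323 -0.762 -0.561
outer loop
vertex 2.835 2.422 -1.832
vertex 3.541 2.116 -1.823
vertex 2.548 1.787 -0.805
endloop
endfacet
facet normal -0.323 -0.762 -0.561
outer loop
vertex 2.548 1.787 -0.805
vertex 3.541 2.116 -1.823
vertex 3.255 1.482 -0.797
endloop
endfacet
facet normal -0.230 -0.511 0.828
outer loop
vertex 2.548 1.787 -0.805
vertex 3.255 1.482 -0.797
vertex 3.117 2.143 -0.427
endloop
endfacet
facet normal 0.230 0.511 -0.828
outer loop
vertex 3.541 2.116 -1.823
vertex 3.403 2.777 -1.453
vertex 4.11 2.472 -1.445
endloop
endfacet
facet normal 0.634 -0.725 -0.271
outer loop
vertex 3.541 2.116 -1.823
vertex 4.11 2.472 -1.445
vertex 3.255 1.482 -0.797
endloop
endfacet
facet normal 0.634 -0.725 -0.271
outer loop
vertex 3.255 1.482 -0.797
vertex 4.11 2.472 -1.445
vertex 3.823 1.837 -0.418
endloop
endfacet
facet normal -0.232 -0.512 0.827
outer loop
vertex 3.255 1.482 -0.797
vertex 3.823 1.837 -0.418
vertex 3.117 2.143 -0.427
endloop
endfacet

endsolid


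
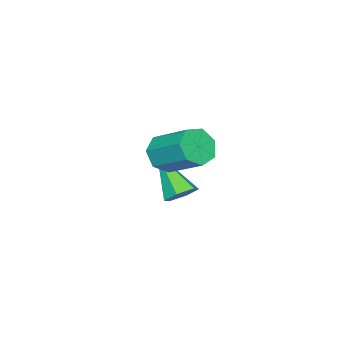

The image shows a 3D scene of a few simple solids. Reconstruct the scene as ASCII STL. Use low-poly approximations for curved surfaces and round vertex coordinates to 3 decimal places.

solid 
facet normal -0.108 -0.842 -0.529
outer loop
vertex -0.357 1.459 0.857
vertex -0.646 1.089 1.505
vertex -1.045 1.494 0.942
endloop
endfacet
facet normal -0.076 0.537 -0.840
outer loop
vertex -0.357 1.459 0.857
vertex -1.045 1.494 0.942
vertex -0.166 2.941 1.788
endloop
endfacet
facet normal -0.076 0.537 -0.840
outer loop
vertex -0.166 2.941 1.788
vertex -1.045 1.494 0.942
vertex -0.854 2.976 1.873
endloop
endfacet
facet normal 0.108 0.841 0.529
outer loop
vertex -0.166 2.941 1.788
vertex -0.854 2.976 1.873
vertex -0.454 2.571 2.435
endloop
endfacet
facet normal -0.109 -0.842 -0.528
outer loop
vertex -1.045 1.494 0.942
vertex -0.646 1.089 1.505
vertex -1.432 1.225 1.451
endloop
endfacet
facet normal -0.823 0.375 -0.428
outer loop
vertex -1.045 1.494 0.942
vertex -1.432 1.225 1.451
vertex -0.854 2.976 1.873
endloop
endfacet
facet normal -0.823 0.375 -0.427
outer loop
vertex -0.854 2.976 1.873
vertex -1.432 1.225 1.451
vertex -1.241 2.706 2.382
endloop
endfacet
facet normal 0.109 0.842 0.529
outer loop
vertex -0.854 2.976 1.873
vertex -1.241 2.706 2.382
vertex -0.454 2.571 2.435
endloop
endfacet
facet normal -0.109 -0.841 -0.529
outer loop
vertex -1.432 1.225 1.451
vertex -0.646 1.089 1.505
vertex -1.227 0.853 2.0
endloop
endfacet
facet normal -0.949 -0.070 0.307
outer loop
vertex -1.432 1.225 1.451
vertex -1.227 0.853 2.0
vertex -1.241 2.706 2.382
endloop
endfacet
facet normal -0.949 -0.070 0.307
outer loop
vertex -1.241 2.706 2.382
vertex -1.227 0.853 2.0
vertex -1.036 2.334 2.931
endloop
endfacet
facet normal 0.109 0.841 0.530
outer loop
vertex -1.241 2.706 2.382
vertex -1.036 2.334 2.931
vertex -0.454 2.571 2.435
endloop
endfacet
facet normal -0.109 -0.841 -0.529
outer loop
vertex -1.227 0.853 2.0
vertex -0.646 1.089 1.505
vertex -0.584 0.659 2.176
endloop
endfacet
facet normal -0.361 -0.462 0.810
outer loop
vertex -1.227 0.853 2.0
vertex -0.584 0.659 2.176
vertex -1.036 2.334 2.931
endloop
endfacet
facet normal -0.361 -0.462 0.810
outer loop
vertex -1.036 2.334 2.931
vertex -0.584 0.659 2.176
vertex -0.393 2.141 3.107
endloop
endfacet
facet normal 0.108 0.842 0.529
outer loop
vertex -1.036 2.334 2.931
vertex -0.393 2.141 3.107
vertex -0.454 2.571 2.435
endloop
endfacet
facet normal -0.109 -0.841 -0.529
outer loop
vertex -0.584 0.659 2.176
vertex -0.646 1.089 1.505
vertex 0.013 0.789 1.846
endloop
endfacet
facet normal 0.499 -0.506 0.703
outer loop
vertex -0.584 0.659 2.176
vertex 0.013 0.789 1.846
vertex -0.393 2.141 3.107
endloop
endfacet
facet normal 0.499 -0.506 0.703
outer loop
vertex -0.393 2.141 3.107
vertex 0.013 0.789 1.846
vertex 0.204 2.271 2.777
endloop
endfacet
facet normal 0.109 0.842 0.529
outer loop
vertex -0.393 2.141 3.107
vertex 0.204 2.271 2.777
vertex -0.454 2.571 2.435
endloop
endfacet
facet normal -0.109 -0.841 -0.530
outer loop
vertex 0.013 0.789 1.846
vertex -0.646 1.089 1.505
vertex 0.114 1.146 1.259
endloop
endfacet
facet normal 0.983 -0.169 0.067
outer loop
vertex 0.013 0.789 1.846
vertex 0.114 1.146 1.259
vertex 0.204 2.271 2.777
endloop
endfacet
facet normal 0.983 -0.169 0.067
outer loop
vertex 0.204 2.271 2.777
vertex 0.114 1.146 1.259
vertex 0.305 2.627 2.19
endloop
endfacet
facet normal 0.109 0.842 0.529
outer loop
vertex 0.204 2.271 2.777
vertex 0.305 2.627 2.19
vertex -0.454 2.571 2.435
endloop
endfacet
facet normal -0.108 -0.842 -0.529
outer loop
vertex 0.114 1.146 1.259
vertex -0.646 1.089 1.505
vertex -0.357 1.459 0.857
endloop
endfacet
facet normal 0.726 0.296 -0.620
outer loop
vertex 0.114 1.146 1.259
vertex -0.357 1.459 0.857
vertex 0.305 2.627 2.19
endloop
endfacet
facet normal 0.727 0.296 -0.620
outer loop
vertex 0.305 2.627 2.19
vertex -0.357 1.459 0.857
vertex -0.166 2.941 1.788
endloop
endfacet
facet normal 0.109 0.841 0.530
outer loop
vertex 0.305 2.627 2.19
vertex -0.166 2.941 1.788
vertex -0.454 2.571 2.435
endloop
endfacet
facet normal 0.238 0.686 -0.688
outer loop
vertex -2.566 0.231 -1.782
vertex -3.131 0.053 -2.155
vertex -3.176 0.555 -1.67
endloop
endfacet
facet normal 0.344 0.347 0.872
outer loop
vertex -2.566 0.231 -1.782
vertex -3.176 0.555 -1.67
vertex -3.629 -1.373 -0.725
endloop
endfacet
facet normal 0.240 0.686 -0.687
outer loop
vertex -3.176 0.555 -1.67
vertex -3.131 0.053 -2.155
vertex -3.741 0.378 -2.044
endloop
endfacet
facet normal -0.585 0.464 0.665
outer loop
vertex -3.176 0.555 -1.67
vertex -3.741 0.378 -2.044
vertex -3.629 -1.373 -0.725
endloop
endfacet
facet normal 0.240 0.685 -0.688
outer loop
vertex -3.741 0.378 -2.044
vertex -3.131 0.053 -2.155
vertex -3.696 -0.125 -2.529
endloop
endfacet
facet normal -0.997 -0.075 -0.015
outer loop
vertex -3.741 0.378 -2.044
vertex -3.696 -0.125 -2.529
vertex -3.629 -1.373 -0.725
endloop
endfacet
facet normal 0.240 0.685 -0.688
outer loop
vertex -3.696 -0.125 -2.529
vertex -3.131 0.053 -2.155
vertex -3.086 -0.45 -2.64
endloop
endfacet
facet normal -0.478 -0.731 -0.488
outer loop
vertex -3.696 -0.125 -2.529
vertex -3.086 -0.45 -2.64
vertex -3.629 -1.373 -0.725
endloop
endfacet
facet normal 0.239 0.685 -0.688
outer loop
vertex -3.086 -0.45 -2.64
vertex -3.131 0.053 -2.155
vertex -2.521 -0.272 -2.267
endloop
endfacet
facet normal 0.452 -0.847 -0.280
outer loop
vertex -3.086 -0.45 -2.64
vertex -2.521 -0.272 -2.267
vertex -3.629 -1.373 -0.725
endloop
endfacet
facet normal 0.239 0.685 -0.688
outer loop
vertex -2.521 -0.272 -2.267
vertex -3.131 0.053 -2.155
vertex -2.566 0.231 -1.782
endloop
endfacet
facet normal 0.863 -0.308 0.400
outer loop
vertex -2.521 -0.272 -2.267
vertex -2.566 0.231 -1.782
vertex -3.629 -1.373 -0.725
endloop
endfacet

endsolid


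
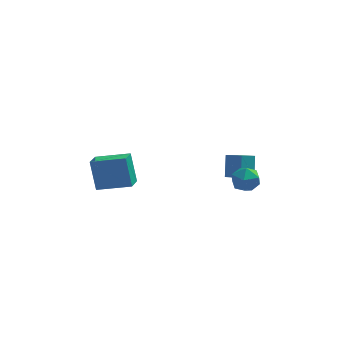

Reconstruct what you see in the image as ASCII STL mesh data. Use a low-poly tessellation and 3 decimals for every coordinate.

solid 
facet normal -0.767 0.545 -0.340
outer loop
vertex 2.795 0.663 3.66
vertex 3.501 1.369 3.199
vertex 2.78 -0.119 2.44
endloop
endfacet
facet normal -0.642 -0.642 0.419
outer loop
vertex 3.639 -0.729 2.821
vertex 2.795 0.663 3.66
vertex 2.78 -0.119 2.44
endloop
endfacet
facet normal -0.766 0.545 -0.341
outer loop
vertex 2.78 -0.119 2.44
vertex 3.501 1.369 3.199
vertex 3.487 0.587 1.979
endloop
endfacet
facet normal -0.010 -0.540 -0.842
outer loop
vertex 3.487 0.587 1.979
vertex 3.639 -0.729 2.821
vertex 2.78 -0.119 2.44
endloop
endfacet
facet normal 0.010 0.540 0.842
outer loop
vertex 2.795 0.663 3.66
vertex 4.36 0.759 3.58
vertex 3.501 1.369 3.199
endloop
endfacet
facet normal -0.642 -0.642 0.419
outer loop
vertex 3.653 0.053 4.041
vertex 2.795 0.663 3.66
vertex 3.639 -0.729 2.821
endloop
endfacet
facet normal 0.010 0.540 0.842
outer loop
vertex 3.653 0.053 4.041
vertex 4.36 0.759 3.58
vertex 2.795 0.663 3.66
endloop
endfacet
facet normal 0.642 0.642 -0.419
outer loop
vertex 3.501 1.369 3.199
vertex 4.36 0.759 3.58
vertex 3.487 0.587 1.979
endloop
endfacet
facet normal -0.010 -0.540 -0.842
outer loop
vertex 4.345 -0.023 2.36
vertex 3.639 -0.729 2.821
vertex 3.487 0.587 1.979
endloop
endfacet
facet normal 0.642 0.642 -0.419
outer loop
vertex 3.487 0.587 1.979
vertex 4.36 0.759 3.58
vertex 4.345 -0.023 2.36
endloop
endfacet
facet normal 0.767 -0.545 0.340
outer loop
vertex 4.345 -0.023 2.36
vertex 3.653 0.053 4.041
vertex 3.639 -0.729 2.821
endloop
endfacet
facet normal 0.766 -0.545 0.340
outer loop
vertex 4.36 0.759 3.58
vertex 3.653 0.053 4.041
vertex 4.345 -0.023 2.36
endloop
endfacet
facet normal -0.970 0.081 -0.228
outer loop
vertex -4.244 -1.982 4.637
vertex -4.071 -0.866 4.295
vertex -3.881 -2.576 2.88
endloop
endfacet
facet normal -0.147 -0.946 0.289
outer loop
vertex -1.989 -2.734 3.325
vertex -4.244 -1.982 4.637
vertex -3.881 -2.576 2.88
endloop
endfacet
facet normal -0.970 0.081 -0.228
outer loop
vertex -3.881 -2.576 2.88
vertex -4.071 -0.866 4.295
vertex -3.708 -1.46 2.538
endloop
endfacet
facet normal 0.192 -0.315 -0.930
outer loop
vertex -3.708 -1.46 2.538
vertex -1.989 -2.734 3.325
vertex -3.881 -2.576 2.88
endloop
endfacet
facet normal -0.192 0.315 0.930
outer loop
vertex -4.244 -1.982 4.637
vertex -2.179 -1.024 4.74
vertex -4.071 -0.866 4.295
endloop
endfacet
facet normal -0.147 -0.946 0.289
outer loop
vertex -2.352 -2.14 5.082
vertex -4.244 -1.982 4.637
vertex -1.989 -2.734 3.325
endloop
endfacet
facet normal -0.192 0.315 0.930
outer loop
vertex -2.352 -2.14 5.082
vertex -2.179 -1.024 4.74
vertex -4.244 -1.982 4.637
endloop
endfacet
facet normal 0.147 0.946 -0.289
outer loop
vertex -4.071 -0.866 4.295
vertex -2.179 -1.024 4.74
vertex -3.708 -1.46 2.538
endloop
endfacet
facet normal 0.192 -0.315 -0.930
outer loop
vertex -1.816 -1.618 2.983
vertex -1.989 -2.734 3.325
vertex -3.708 -1.46 2.538
endloop
endfacet
facet normal 0.147 0.946 -0.289
outer loop
vertex -3.708 -1.46 2.538
vertex -2.179 -1.024 4.74
vertex -1.816 -1.618 2.983
endloop
endfacet
facet normal 0.970 -0.081 0.228
outer loop
vertex -1.816 -1.618 2.983
vertex -2.352 -2.14 5.082
vertex -1.989 -2.734 3.325
endloop
endfacet
facet normal 0.970 -0.081 0.228
outer loop
vertex -2.179 -1.024 4.74
vertex -2.352 -2.14 5.082
vertex -1.816 -1.618 2.983
endloop
endfacet
facet normal -0.460 0.862 -0.214
outer loop
vertex 3.999 -0.86 2.883
vertex 3.197 -1.275 2.936
vertex 3.561 -0.898 3.673
endloop
endfacet
facet normal 0.153 0.979 0.132
outer loop
vertex 3.999 -0.86 2.883
vertex 3.561 -0.898 3.673
vertex 4.454 -1.034 3.645
endloop
endfacet
facet normal 0.681 0.688 -0.250
outer loop
vertex 3.999 -0.86 2.883
vertex 4.454 -1.034 3.645
vertex 4.643 -1.495 2.89
endloop
endfacet
facet normal 0.395 0.391 -0.831
outer loop
vertex 3.999 -0.86 2.883
vertex 4.643 -1.495 2.89
vertex 3.867 -1.643 2.452
endloop
endfacet
facet normal -0.311 0.498 -0.809
outer loop
vertex 3.999 -0.86 2.883
vertex 3.867 -1.643 2.452
vertex 3.197 -1.275 2.936
endloop
endfacet
facet normal 0.121 0.639 0.760
outer loop
vertex 4.454 -1.034 3.645
vertex 3.561 -0.898 3.673
vertex 3.933 -1.557 4.168
endloop
endfacet
facet normal -0.870 0.450 0.200
outer loop
vertex 3.561 -0.898 3.673
vertex 3.197 -1.275 2.936
vertex 3.157 -1.705 3.73
endloop
endfacet
facet normal -0.629 -0.139 -0.765
outer loop
vertex 3.197 -1.275 2.936
vertex 3.867 -1.643 2.452
vertex 3.346 -2.166 2.975
endloop
endfacet
facet normal 0.511 -0.313 -0.800
outer loop
vertex 3.867 -1.643 2.452
vertex 4.643 -1.495 2.89
vertex 4.239 -2.302 2.947
endloop
endfacet
facet normal 0.975 0.169 0.141
outer loop
vertex 4.643 -1.495 2.89
vertex 4.454 -1.034 3.645
vertex 4.603 -1.925 3.684
endloop
endfacet
facet normal -0.395 -0.391 0.831
outer loop
vertex 3.801 -2.34 3.737
vertex 3.933 -1.557 4.168
vertex 3.157 -1.705 3.73
endloop
endfacet
facet normal -0.681 -0.688 0.250
outer loop
vertex 3.801 -2.34 3.737
vertex 3.157 -1.705 3.73
vertex 3.346 -2.166 2.975
endloop
endfacet
facet normal -0.153 -0.979 -0.132
outer loop
vertex 3.801 -2.34 3.737
vertex 3.346 -2.166 2.975
vertex 4.239 -2.302 2.947
endloop
endfacet
facet normal 0.460 -0.862 0.214
outer loop
vertex 3.801 -2.34 3.737
vertex 4.239 -2.302 2.947
vertex 4.603 -1.925 3.684
endloop
endfacet
facet normal 0.311 -0.498 0.809
outer loop
vertex 3.801 -2.34 3.737
vertex 4.603 -1.925 3.684
vertex 3.933 -1.557 4.168
endloop
endfacet
facet normal -0.511 0.313 0.800
outer loop
vertex 3.157 -1.705 3.73
vertex 3.933 -1.557 4.168
vertex 3.561 -0.898 3.673
endloop
endfacet
facet normal -0.975 -0.169 -0.141
outer loop
vertex 3.346 -2.166 2.975
vertex 3.157 -1.705 3.73
vertex 3.197 -1.275 2.936
endloop
endfacet
facet normal -0.121 -0.639 -0.760
outer loop
vertex 4.239 -2.302 2.947
vertex 3.346 -2.166 2.975
vertex 3.867 -1.643 2.452
endloop
endfacet
facet normal 0.870 -0.450 -0.200
outer loop
vertex 4.603 -1.925 3.684
vertex 4.239 -2.302 2.947
vertex 4.643 -1.495 2.89
endloop
endfacet
facet normal 0.629 0.139 0.765
outer loop
vertex 3.933 -1.557 4.168
vertex 4.603 -1.925 3.684
vertex 4.454 -1.034 3.645
endloop
endfacet

endsolid


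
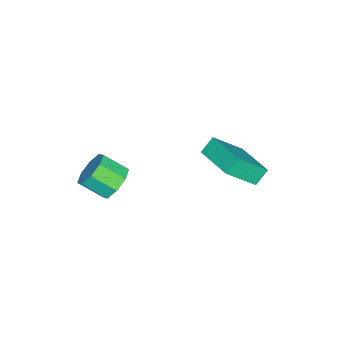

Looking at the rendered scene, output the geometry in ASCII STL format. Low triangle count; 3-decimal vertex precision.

solid 
facet normal -0.125 0.808 -0.576
outer loop
vertex 0.208 0.178 2.835
vertex -0.585 0.205 3.045
vertex 0.106 0.527 3.347
endloop
endfacet
facet normal 0.979 0.195 0.062
outer loop
vertex 0.208 0.178 2.835
vertex 0.106 0.527 3.347
vertex 0.357 -0.792 3.526
endloop
endfacet
facet normal 0.979 0.195 0.061
outer loop
vertex 0.357 -0.792 3.526
vertex 0.106 0.527 3.347
vertex 0.256 -0.443 4.038
endloop
endfacet
facet normal 0.124 -0.808 0.575
outer loop
vertex 0.357 -0.792 3.526
vertex 0.256 -0.443 4.038
vertex -0.435 -0.765 3.735
endloop
endfacet
facet normal -0.125 0.808 -0.575
outer loop
vertex 0.106 0.527 3.347
vertex -0.585 0.205 3.045
vertex -0.4 0.687 3.682
endloop
endfacet
facet normal 0.578 0.531 0.620
outer loop
vertex 0.106 0.527 3.347
vertex -0.4 0.687 3.682
vertex 0.256 -0.443 4.038
endloop
endfacet
facet normal 0.577 0.531 0.621
outer loop
vertex 0.256 -0.443 4.038
vertex -0.4 0.687 3.682
vertex -0.251 -0.283 4.372
endloop
endfacet
facet normal 0.124 -0.808 0.576
outer loop
vertex 0.256 -0.443 4.038
vertex -0.251 -0.283 4.372
vertex -0.435 -0.765 3.735
endloop
endfacet
facet normal -0.124 0.808 -0.576
outer loop
vertex -0.4 0.687 3.682
vertex -0.585 0.205 3.045
vertex -1.015 0.565 3.643
endloop
endfacet
facet normal -0.162 0.555 0.816
outer loop
vertex -0.4 0.687 3.682
vertex -1.015 0.565 3.643
vertex -0.251 -0.283 4.372
endloop
endfacet
facet normal -0.161 0.556 0.815
outer loop
vertex -0.251 -0.283 4.372
vertex -1.015 0.565 3.643
vertex -0.865 -0.405 4.334
endloop
endfacet
facet normal 0.125 -0.808 0.575
outer loop
vertex -0.251 -0.283 4.372
vertex -0.865 -0.405 4.334
vertex -0.435 -0.765 3.735
endloop
endfacet
facet normal -0.124 0.808 -0.576
outer loop
vertex -1.015 0.565 3.643
vertex -0.585 0.205 3.045
vertex -1.377 0.232 3.254
endloop
endfacet
facet normal -0.807 0.255 0.533
outer loop
vertex -1.015 0.565 3.643
vertex -1.377 0.232 3.254
vertex -0.865 -0.405 4.334
endloop
endfacet
facet normal -0.806 0.256 0.533
outer loop
vertex -0.865 -0.405 4.334
vertex -1.377 0.232 3.254
vertex -1.228 -0.738 3.945
endloop
endfacet
facet normal 0.125 -0.808 0.575
outer loop
vertex -0.865 -0.405 4.334
vertex -1.228 -0.738 3.945
vertex -0.435 -0.765 3.735
endloop
endfacet
facet normal -0.124 0.808 -0.575
outer loop
vertex -1.377 0.232 3.254
vertex -0.585 0.205 3.045
vertex -1.276 -0.117 2.742
endloop
endfacet
facet normal -0.979 -0.194 -0.061
outer loop
vertex -1.377 0.232 3.254
vertex -1.276 -0.117 2.742
vertex -1.228 -0.738 3.945
endloop
endfacet
facet normal -0.979 -0.195 -0.062
outer loop
vertex -1.228 -0.738 3.945
vertex -1.276 -0.117 2.742
vertex -1.126 -1.087 3.433
endloop
endfacet
facet normal 0.125 -0.808 0.576
outer loop
vertex -1.228 -0.738 3.945
vertex -1.126 -1.087 3.433
vertex -0.435 -0.765 3.735
endloop
endfacet
facet normal -0.124 0.808 -0.576
outer loop
vertex -1.276 -0.117 2.742
vertex -0.585 0.205 3.045
vertex -0.769 -0.277 2.408
endloop
endfacet
facet normal -0.577 -0.531 -0.621
outer loop
vertex -1.276 -0.117 2.742
vertex -0.769 -0.277 2.408
vertex -1.126 -1.087 3.433
endloop
endfacet
facet normal -0.578 -0.530 -0.620
outer loop
vertex -1.126 -1.087 3.433
vertex -0.769 -0.277 2.408
vertex -0.62 -1.247 3.098
endloop
endfacet
facet normal 0.125 -0.808 0.575
outer loop
vertex -1.126 -1.087 3.433
vertex -0.62 -1.247 3.098
vertex -0.435 -0.765 3.735
endloop
endfacet
facet normal -0.125 0.808 -0.575
outer loop
vertex -0.769 -0.277 2.408
vertex -0.585 0.205 3.045
vertex -0.155 -0.155 2.446
endloop
endfacet
facet normal 0.161 -0.556 -0.816
outer loop
vertex -0.769 -0.277 2.408
vertex -0.155 -0.155 2.446
vertex -0.62 -1.247 3.098
endloop
endfacet
facet normal 0.162 -0.556 -0.815
outer loop
vertex -0.62 -1.247 3.098
vertex -0.155 -0.155 2.446
vertex -0.005 -1.125 3.137
endloop
endfacet
facet normal 0.124 -0.808 0.576
outer loop
vertex -0.62 -1.247 3.098
vertex -0.005 -1.125 3.137
vertex -0.435 -0.765 3.735
endloop
endfacet
facet normal -0.125 0.808 -0.575
outer loop
vertex -0.155 -0.155 2.446
vertex -0.585 0.205 3.045
vertex 0.208 0.178 2.835
endloop
endfacet
facet normal 0.806 -0.255 -0.534
outer loop
vertex -0.155 -0.155 2.446
vertex 0.208 0.178 2.835
vertex -0.005 -1.125 3.137
endloop
endfacet
facet normal 0.807 -0.255 -0.532
outer loop
vertex -0.005 -1.125 3.137
vertex 0.208 0.178 2.835
vertex 0.357 -0.792 3.526
endloop
endfacet
facet normal 0.124 -0.808 0.576
outer loop
vertex -0.005 -1.125 3.137
vertex 0.357 -0.792 3.526
vertex -0.435 -0.765 3.735
endloop
endfacet
facet normal -0.632 -0.761 -0.147
outer loop
vertex -4.2 2.767 3.514
vertex -5.048 3.703 2.317
vertex -3.7 2.465 2.924
endloop
endfacet
facet normal 0.487 -0.538 0.688
outer loop
vertex -2.492 3.917 3.203
vertex -4.2 2.767 3.514
vertex -3.7 2.465 2.924
endloop
endfacet
facet normal -0.632 -0.761 -0.147
outer loop
vertex -3.7 2.465 2.924
vertex -5.048 3.703 2.317
vertex -4.548 3.401 1.727
endloop
endfacet
facet normal 0.602 -0.364 -0.711
outer loop
vertex -4.548 3.401 1.727
vertex -2.492 3.917 3.203
vertex -3.7 2.465 2.924
endloop
endfacet
facet normal -0.602 0.364 0.711
outer loop
vertex -4.2 2.767 3.514
vertex -3.84 5.155 2.596
vertex -5.048 3.703 2.317
endloop
endfacet
facet normal 0.487 -0.538 0.688
outer loop
vertex -2.992 4.219 3.793
vertex -4.2 2.767 3.514
vertex -2.492 3.917 3.203
endloop
endfacet
facet normal -0.602 0.364 0.711
outer loop
vertex -2.992 4.219 3.793
vertex -3.84 5.155 2.596
vertex -4.2 2.767 3.514
endloop
endfacet
facet normal -0.487 0.538 -0.688
outer loop
vertex -5.048 3.703 2.317
vertex -3.84 5.155 2.596
vertex -4.548 3.401 1.727
endloop
endfacet
facet normal 0.602 -0.364 -0.711
outer loop
vertex -3.34 4.853 2.006
vertex -2.492 3.917 3.203
vertex -4.548 3.401 1.727
endloop
endfacet
facet normal -0.487 0.538 -0.688
outer loop
vertex -4.548 3.401 1.727
vertex -3.84 5.155 2.596
vertex -3.34 4.853 2.006
endloop
endfacet
facet normal 0.632 0.761 0.147
outer loop
vertex -3.34 4.853 2.006
vertex -2.992 4.219 3.793
vertex -2.492 3.917 3.203
endloop
endfacet
facet normal 0.632 0.761 0.147
outer loop
vertex -3.84 5.155 2.596
vertex -2.992 4.219 3.793
vertex -3.34 4.853 2.006
endloop
endfacet

endsolid


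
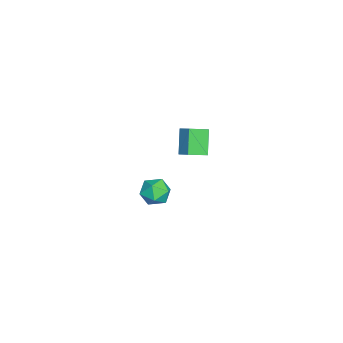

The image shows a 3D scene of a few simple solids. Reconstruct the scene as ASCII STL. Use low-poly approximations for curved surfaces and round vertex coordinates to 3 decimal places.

solid 
facet normal 0.142 0.443 0.885
outer loop
vertex 3.508 -0.091 -0.537
vertex 2.83 -0.45 -0.249
vertex 3.555 -0.826 -0.177
endloop
endfacet
facet normal 0.764 0.322 0.559
outer loop
vertex 3.508 -0.091 -0.537
vertex 3.555 -0.826 -0.177
vertex 3.988 -0.674 -0.857
endloop
endfacet
facet normal 0.750 0.657 -0.072
outer loop
vertex 3.508 -0.091 -0.537
vertex 3.988 -0.674 -0.857
vertex 3.53 -0.205 -1.349
endloop
endfacet
facet normal 0.120 0.984 -0.135
outer loop
vertex 3.508 -0.091 -0.537
vertex 3.53 -0.205 -1.349
vertex 2.814 -0.066 -0.974
endloop
endfacet
facet normal -0.257 0.852 0.457
outer loop
vertex 3.508 -0.091 -0.537
vertex 2.814 -0.066 -0.974
vertex 2.83 -0.45 -0.249
endloop
endfacet
facet normal 0.817 -0.378 0.436
outer loop
vertex 3.988 -0.674 -0.857
vertex 3.555 -0.826 -0.177
vertex 3.606 -1.394 -0.766
endloop
endfacet
facet normal -0.191 -0.184 0.964
outer loop
vertex 3.555 -0.826 -0.177
vertex 2.83 -0.45 -0.249
vertex 2.89 -1.255 -0.391
endloop
endfacet
facet normal -0.836 0.478 0.271
outer loop
vertex 2.83 -0.45 -0.249
vertex 2.814 -0.066 -0.974
vertex 2.432 -0.786 -0.883
endloop
endfacet
facet normal -0.225 0.692 -0.686
outer loop
vertex 2.814 -0.066 -0.974
vertex 3.53 -0.205 -1.349
vertex 2.865 -0.634 -1.563
endloop
endfacet
facet normal 0.795 0.162 -0.585
outer loop
vertex 3.53 -0.205 -1.349
vertex 3.988 -0.674 -0.857
vertex 3.59 -1.01 -1.491
endloop
endfacet
facet normal -0.120 -0.984 0.135
outer loop
vertex 2.912 -1.369 -1.203
vertex 3.606 -1.394 -0.766
vertex 2.89 -1.255 -0.391
endloop
endfacet
facet normal -0.750 -0.657 0.072
outer loop
vertex 2.912 -1.369 -1.203
vertex 2.89 -1.255 -0.391
vertex 2.432 -0.786 -0.883
endloop
endfacet
facet normal -0.764 -0.322 -0.559
outer loop
vertex 2.912 -1.369 -1.203
vertex 2.432 -0.786 -0.883
vertex 2.865 -0.634 -1.563
endloop
endfacet
facet normal -0.142 -0.443 -0.885
outer loop
vertex 2.912 -1.369 -1.203
vertex 2.865 -0.634 -1.563
vertex 3.59 -1.01 -1.491
endloop
endfacet
facet normal 0.257 -0.852 -0.457
outer loop
vertex 2.912 -1.369 -1.203
vertex 3.59 -1.01 -1.491
vertex 3.606 -1.394 -0.766
endloop
endfacet
facet normal 0.225 -0.692 0.686
outer loop
vertex 2.89 -1.255 -0.391
vertex 3.606 -1.394 -0.766
vertex 3.555 -0.826 -0.177
endloop
endfacet
facet normal -0.795 -0.162 0.585
outer loop
vertex 2.432 -0.786 -0.883
vertex 2.89 -1.255 -0.391
vertex 2.83 -0.45 -0.249
endloop
endfacet
facet normal -0.817 0.378 -0.436
outer loop
vertex 2.865 -0.634 -1.563
vertex 2.432 -0.786 -0.883
vertex 2.814 -0.066 -0.974
endloop
endfacet
facet normal 0.191 0.184 -0.964
outer loop
vertex 3.59 -1.01 -1.491
vertex 2.865 -0.634 -1.563
vertex 3.53 -0.205 -1.349
endloop
endfacet
facet normal 0.836 -0.478 -0.271
outer loop
vertex 3.606 -1.394 -0.766
vertex 3.59 -1.01 -1.491
vertex 3.988 -0.674 -0.857
endloop
endfacet
facet normal -0.612 -0.028 0.791
outer loop
vertex -2.845 0.228 -0.982
vertex -3.414 1.14 -1.39
vertex -3.363 -0.283 -1.401
endloop
endfacet
facet normal 0.495 -0.793 0.355
outer loop
vertex -2.426 -0.24 -2.61
vertex -2.845 0.228 -0.982
vertex -3.363 -0.283 -1.401
endloop
endfacet
facet normal -0.613 -0.028 0.790
outer loop
vertex -3.363 -0.283 -1.401
vertex -3.414 1.14 -1.39
vertex -3.932 0.629 -1.81
endloop
endfacet
facet normal -0.617 -0.609 -0.499
outer loop
vertex -3.932 0.629 -1.81
vertex -2.426 -0.24 -2.61
vertex -3.363 -0.283 -1.401
endloop
endfacet
facet normal 0.617 0.608 0.500
outer loop
vertex -2.845 0.228 -0.982
vertex -2.477 1.183 -2.599
vertex -3.414 1.14 -1.39
endloop
endfacet
facet normal 0.494 -0.793 0.355
outer loop
vertex -1.908 0.271 -2.19
vertex -2.845 0.228 -0.982
vertex -2.426 -0.24 -2.61
endloop
endfacet
facet normal 0.616 0.609 0.500
outer loop
vertex -1.908 0.271 -2.19
vertex -2.477 1.183 -2.599
vertex -2.845 0.228 -0.982
endloop
endfacet
facet normal -0.495 0.793 -0.355
outer loop
vertex -3.414 1.14 -1.39
vertex -2.477 1.183 -2.599
vertex -3.932 0.629 -1.81
endloop
endfacet
facet normal -0.617 -0.608 -0.500
outer loop
vertex -2.995 0.672 -3.018
vertex -2.426 -0.24 -2.61
vertex -3.932 0.629 -1.81
endloop
endfacet
facet normal -0.495 0.793 -0.356
outer loop
vertex -3.932 0.629 -1.81
vertex -2.477 1.183 -2.599
vertex -2.995 0.672 -3.018
endloop
endfacet
facet normal 0.612 0.029 -0.790
outer loop
vertex -2.995 0.672 -3.018
vertex -1.908 0.271 -2.19
vertex -2.426 -0.24 -2.61
endloop
endfacet
facet normal 0.612 0.027 -0.790
outer loop
vertex -2.477 1.183 -2.599
vertex -1.908 0.271 -2.19
vertex -2.995 0.672 -3.018
endloop
endfacet

endsolid
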